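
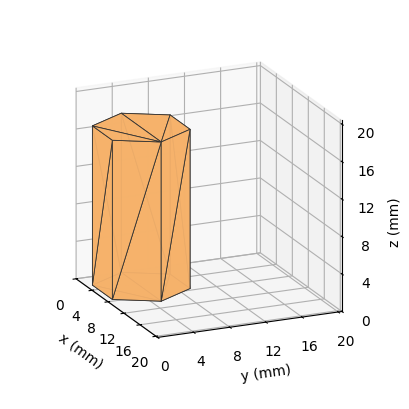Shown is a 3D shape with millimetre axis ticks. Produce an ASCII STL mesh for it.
Reading the render: the shape is a regular 6-sided prism (a cylinder approximated with 6 flat sides), circumscribed radius ≈ 5 mm, height ≈ 17 mm (dimensions read to the nearest mm from the axis ticks). For the STL, each face is triangulated and given an outward normal.

solid part
  facet normal 0.0000 0.0000 -1.0000
    outer loop
      vertex 2.5 9.3 0.0
      vertex 7.5 9.3 0.0
      vertex 10.0 5.0 0.0
    endloop
  endfacet
  facet normal 0.0000 0.0000 -1.0000
    outer loop
      vertex 0.0 5.0 0.0
      vertex 2.5 9.3 0.0
      vertex 10.0 5.0 0.0
    endloop
  endfacet
  facet normal 0.0000 0.0000 -1.0000
    outer loop
      vertex 2.5 0.7 0.0
      vertex 0.0 5.0 0.0
      vertex 10.0 5.0 0.0
    endloop
  endfacet
  facet normal 0.0000 0.0000 -1.0000
    outer loop
      vertex 7.5 0.7 0.0
      vertex 2.5 0.7 0.0
      vertex 10.0 5.0 0.0
    endloop
  endfacet
  facet normal 0.0000 0.0000 1.0000
    outer loop
      vertex 10.0 5.0 17.0
      vertex 7.5 9.3 17.0
      vertex 2.5 9.3 17.0
    endloop
  endfacet
  facet normal 0.0000 0.0000 1.0000
    outer loop
      vertex 10.0 5.0 17.0
      vertex 2.5 9.3 17.0
      vertex 0.0 5.0 17.0
    endloop
  endfacet
  facet normal 0.0000 0.0000 1.0000
    outer loop
      vertex 10.0 5.0 17.0
      vertex 0.0 5.0 17.0
      vertex 2.5 0.7 17.0
    endloop
  endfacet
  facet normal 0.0000 0.0000 1.0000
    outer loop
      vertex 10.0 5.0 17.0
      vertex 2.5 0.7 17.0
      vertex 7.5 0.7 17.0
    endloop
  endfacet
  facet normal 0.8645 0.5026 0.0000
    outer loop
      vertex 10.0 5.0 0.0
      vertex 7.5 9.3 0.0
      vertex 7.5 9.3 17.0
    endloop
  endfacet
  facet normal 0.8645 0.5026 0.0000
    outer loop
      vertex 10.0 5.0 0.0
      vertex 7.5 9.3 17.0
      vertex 10.0 5.0 17.0
    endloop
  endfacet
  facet normal 0.0000 1.0000 0.0000
    outer loop
      vertex 7.5 9.3 0.0
      vertex 2.5 9.3 0.0
      vertex 2.5 9.3 17.0
    endloop
  endfacet
  facet normal 0.0000 1.0000 0.0000
    outer loop
      vertex 7.5 9.3 0.0
      vertex 2.5 9.3 17.0
      vertex 7.5 9.3 17.0
    endloop
  endfacet
  facet normal -0.8645 0.5026 0.0000
    outer loop
      vertex 2.5 9.3 0.0
      vertex 0.0 5.0 0.0
      vertex 0.0 5.0 17.0
    endloop
  endfacet
  facet normal -0.8645 0.5026 0.0000
    outer loop
      vertex 2.5 9.3 0.0
      vertex 0.0 5.0 17.0
      vertex 2.5 9.3 17.0
    endloop
  endfacet
  facet normal -0.8645 -0.5026 0.0000
    outer loop
      vertex 0.0 5.0 0.0
      vertex 2.5 0.7 0.0
      vertex 2.5 0.7 17.0
    endloop
  endfacet
  facet normal -0.8645 -0.5026 0.0000
    outer loop
      vertex 0.0 5.0 0.0
      vertex 2.5 0.7 17.0
      vertex 0.0 5.0 17.0
    endloop
  endfacet
  facet normal 0.0000 -1.0000 0.0000
    outer loop
      vertex 2.5 0.7 0.0
      vertex 7.5 0.7 0.0
      vertex 7.5 0.7 17.0
    endloop
  endfacet
  facet normal 0.0000 -1.0000 0.0000
    outer loop
      vertex 2.5 0.7 0.0
      vertex 7.5 0.7 17.0
      vertex 2.5 0.7 17.0
    endloop
  endfacet
  facet normal 0.8645 -0.5026 0.0000
    outer loop
      vertex 7.5 0.7 0.0
      vertex 10.0 5.0 0.0
      vertex 10.0 5.0 17.0
    endloop
  endfacet
  facet normal 0.8645 -0.5026 0.0000
    outer loop
      vertex 7.5 0.7 0.0
      vertex 10.0 5.0 17.0
      vertex 7.5 0.7 17.0
    endloop
  endfacet
endsolid part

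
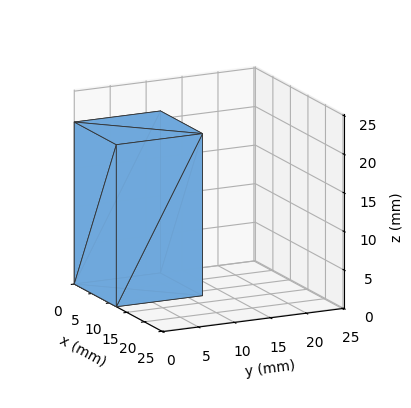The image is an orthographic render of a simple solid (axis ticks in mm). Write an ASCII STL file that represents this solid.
Reading the render: the shape is a rectangular box, roughly 12 × 12 mm footprint and 21 mm tall (dimensions read to the nearest mm from the axis ticks). For the STL, each face is triangulated and given an outward normal.

solid part
  facet normal 0.0000 0.0000 -1.0000
    outer loop
      vertex 12.000 12.000 0.000
      vertex 12.000 0.000 0.000
      vertex 0.000 0.000 0.000
    endloop
  endfacet
  facet normal 0.0000 0.0000 -1.0000
    outer loop
      vertex 0.000 12.000 0.000
      vertex 12.000 12.000 0.000
      vertex 0.000 0.000 0.000
    endloop
  endfacet
  facet normal 0.0000 0.0000 1.0000
    outer loop
      vertex 0.000 0.000 21.000
      vertex 12.000 0.000 21.000
      vertex 12.000 12.000 21.000
    endloop
  endfacet
  facet normal 0.0000 0.0000 1.0000
    outer loop
      vertex 0.000 0.000 21.000
      vertex 12.000 12.000 21.000
      vertex 0.000 12.000 21.000
    endloop
  endfacet
  facet normal 0.0000 -1.0000 0.0000
    outer loop
      vertex 0.000 0.000 0.000
      vertex 12.000 0.000 0.000
      vertex 12.000 0.000 21.000
    endloop
  endfacet
  facet normal 0.0000 -1.0000 0.0000
    outer loop
      vertex 0.000 0.000 0.000
      vertex 12.000 0.000 21.000
      vertex 0.000 0.000 21.000
    endloop
  endfacet
  facet normal 0.0000 1.0000 0.0000
    outer loop
      vertex 12.000 12.000 21.000
      vertex 12.000 12.000 0.000
      vertex 0.000 12.000 0.000
    endloop
  endfacet
  facet normal 0.0000 1.0000 0.0000
    outer loop
      vertex 0.000 12.000 21.000
      vertex 12.000 12.000 21.000
      vertex 0.000 12.000 0.000
    endloop
  endfacet
  facet normal -1.0000 0.0000 0.0000
    outer loop
      vertex 0.000 12.000 21.000
      vertex 0.000 12.000 0.000
      vertex 0.000 0.000 0.000
    endloop
  endfacet
  facet normal -1.0000 0.0000 0.0000
    outer loop
      vertex 0.000 0.000 21.000
      vertex 0.000 12.000 21.000
      vertex 0.000 0.000 0.000
    endloop
  endfacet
  facet normal 1.0000 0.0000 0.0000
    outer loop
      vertex 12.000 0.000 0.000
      vertex 12.000 12.000 0.000
      vertex 12.000 12.000 21.000
    endloop
  endfacet
  facet normal 1.0000 0.0000 0.0000
    outer loop
      vertex 12.000 0.000 0.000
      vertex 12.000 12.000 21.000
      vertex 12.000 0.000 21.000
    endloop
  endfacet
endsolid part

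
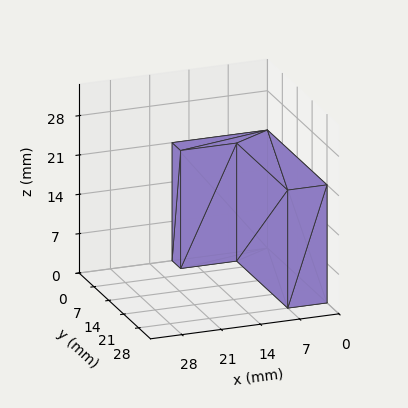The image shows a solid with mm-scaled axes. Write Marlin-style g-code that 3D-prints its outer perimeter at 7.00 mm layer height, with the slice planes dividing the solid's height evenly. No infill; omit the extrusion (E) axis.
Reading the render: the shape is an L-shaped prism: outer 17 × 28 mm, arm thicknesses ≈ 4 mm (horizontal) and 7 mm (vertical), extruded 21 mm in z (dimensions read to the nearest mm from the axis ticks). For the g-code, the solid's height is divided into equal slices at the stated Δz and each level perimeter traced with G1 moves after a G0 lift.

; perimeter-only toolpath
G21 ; units = mm
G90 ; absolute positioning
G28 ; home
; layer 1
G0 Z7.00
G0 X0.00 Y0.00
G1 X17.00 Y0.00
G1 X17.00 Y4.00
G1 X7.00 Y4.00
G1 X7.00 Y28.00
G1 X0.00 Y28.00
G1 X0.00 Y0.00
; layer 2
G0 Z14.00
G0 X0.00 Y0.00
G1 X17.00 Y0.00
G1 X17.00 Y4.00
G1 X7.00 Y4.00
G1 X7.00 Y28.00
G1 X0.00 Y28.00
G1 X0.00 Y0.00
; layer 3
G0 Z21.00
G0 X0.00 Y0.00
G1 X17.00 Y0.00
G1 X17.00 Y4.00
G1 X7.00 Y4.00
G1 X7.00 Y28.00
G1 X0.00 Y28.00
G1 X0.00 Y0.00
M2 ; end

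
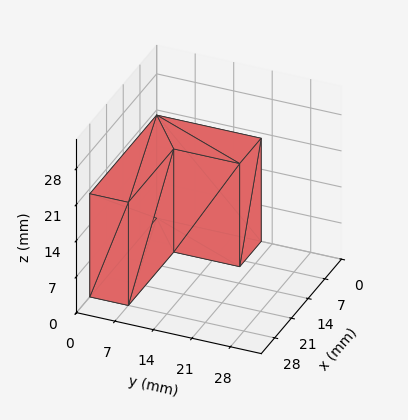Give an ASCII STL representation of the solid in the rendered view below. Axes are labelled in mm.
Reading the render: the shape is an L-shaped prism: outer 28 × 19 mm, arm thicknesses ≈ 7 mm (horizontal) and 9 mm (vertical), extruded 20 mm in z (dimensions read to the nearest mm from the axis ticks). For the STL, each face is triangulated and given an outward normal.

solid part
  facet normal 0.0000 0.0000 -1.0000
    outer loop
      vertex 28.000 7.000 0.000
      vertex 28.000 0.000 0.000
      vertex 0.000 0.000 0.000
    endloop
  endfacet
  facet normal 0.0000 0.0000 -1.0000
    outer loop
      vertex 9.000 7.000 0.000
      vertex 28.000 7.000 0.000
      vertex 0.000 0.000 0.000
    endloop
  endfacet
  facet normal 0.0000 0.0000 -1.0000
    outer loop
      vertex 9.000 19.000 0.000
      vertex 9.000 7.000 0.000
      vertex 0.000 0.000 0.000
    endloop
  endfacet
  facet normal 0.0000 0.0000 -1.0000
    outer loop
      vertex 0.000 19.000 0.000
      vertex 9.000 19.000 0.000
      vertex 0.000 0.000 0.000
    endloop
  endfacet
  facet normal 0.0000 0.0000 1.0000
    outer loop
      vertex 0.000 0.000 20.000
      vertex 28.000 0.000 20.000
      vertex 28.000 7.000 20.000
    endloop
  endfacet
  facet normal 0.0000 0.0000 1.0000
    outer loop
      vertex 0.000 0.000 20.000
      vertex 28.000 7.000 20.000
      vertex 9.000 7.000 20.000
    endloop
  endfacet
  facet normal 0.0000 0.0000 1.0000
    outer loop
      vertex 0.000 0.000 20.000
      vertex 9.000 7.000 20.000
      vertex 9.000 19.000 20.000
    endloop
  endfacet
  facet normal 0.0000 0.0000 1.0000
    outer loop
      vertex 0.000 0.000 20.000
      vertex 9.000 19.000 20.000
      vertex 0.000 19.000 20.000
    endloop
  endfacet
  facet normal 0.0000 -1.0000 0.0000
    outer loop
      vertex 0.000 0.000 0.000
      vertex 28.000 0.000 0.000
      vertex 28.000 0.000 20.000
    endloop
  endfacet
  facet normal 0.0000 -1.0000 0.0000
    outer loop
      vertex 0.000 0.000 0.000
      vertex 28.000 0.000 20.000
      vertex 0.000 0.000 20.000
    endloop
  endfacet
  facet normal 1.0000 0.0000 0.0000
    outer loop
      vertex 28.000 0.000 0.000
      vertex 28.000 7.000 0.000
      vertex 28.000 7.000 20.000
    endloop
  endfacet
  facet normal 1.0000 0.0000 0.0000
    outer loop
      vertex 28.000 0.000 0.000
      vertex 28.000 7.000 20.000
      vertex 28.000 0.000 20.000
    endloop
  endfacet
  facet normal 0.0000 1.0000 0.0000
    outer loop
      vertex 28.000 7.000 0.000
      vertex 9.000 7.000 0.000
      vertex 9.000 7.000 20.000
    endloop
  endfacet
  facet normal 0.0000 1.0000 0.0000
    outer loop
      vertex 28.000 7.000 0.000
      vertex 9.000 7.000 20.000
      vertex 28.000 7.000 20.000
    endloop
  endfacet
  facet normal 1.0000 0.0000 0.0000
    outer loop
      vertex 9.000 7.000 0.000
      vertex 9.000 19.000 0.000
      vertex 9.000 19.000 20.000
    endloop
  endfacet
  facet normal 1.0000 0.0000 0.0000
    outer loop
      vertex 9.000 7.000 0.000
      vertex 9.000 19.000 20.000
      vertex 9.000 7.000 20.000
    endloop
  endfacet
  facet normal 0.0000 1.0000 0.0000
    outer loop
      vertex 9.000 19.000 0.000
      vertex 0.000 19.000 0.000
      vertex 0.000 19.000 20.000
    endloop
  endfacet
  facet normal 0.0000 1.0000 0.0000
    outer loop
      vertex 9.000 19.000 0.000
      vertex 0.000 19.000 20.000
      vertex 9.000 19.000 20.000
    endloop
  endfacet
  facet normal -1.0000 0.0000 0.0000
    outer loop
      vertex 0.000 19.000 0.000
      vertex 0.000 0.000 0.000
      vertex 0.000 0.000 20.000
    endloop
  endfacet
  facet normal -1.0000 0.0000 0.0000
    outer loop
      vertex 0.000 19.000 0.000
      vertex 0.000 0.000 20.000
      vertex 0.000 19.000 20.000
    endloop
  endfacet
endsolid part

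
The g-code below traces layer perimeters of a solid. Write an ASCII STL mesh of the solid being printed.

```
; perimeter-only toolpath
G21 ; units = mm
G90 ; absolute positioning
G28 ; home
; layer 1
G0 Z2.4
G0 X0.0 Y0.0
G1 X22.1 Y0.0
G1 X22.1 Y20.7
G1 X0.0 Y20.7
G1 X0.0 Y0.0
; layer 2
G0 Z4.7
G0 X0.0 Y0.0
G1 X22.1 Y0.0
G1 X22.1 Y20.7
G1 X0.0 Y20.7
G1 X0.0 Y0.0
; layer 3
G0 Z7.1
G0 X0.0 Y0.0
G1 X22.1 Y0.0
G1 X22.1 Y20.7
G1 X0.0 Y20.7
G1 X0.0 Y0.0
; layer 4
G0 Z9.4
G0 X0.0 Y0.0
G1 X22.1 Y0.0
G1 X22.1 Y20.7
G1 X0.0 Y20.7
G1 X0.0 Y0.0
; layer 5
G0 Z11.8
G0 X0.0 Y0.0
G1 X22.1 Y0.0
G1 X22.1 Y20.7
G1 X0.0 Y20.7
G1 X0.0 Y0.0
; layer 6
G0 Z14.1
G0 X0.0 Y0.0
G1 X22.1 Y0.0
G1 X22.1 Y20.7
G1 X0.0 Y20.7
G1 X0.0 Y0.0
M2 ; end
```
solid part
  facet normal 0.0000 0.0000 -1.0000
    outer loop
      vertex 22.1 20.7 0.0
      vertex 22.1 0.0 0.0
      vertex 0.0 0.0 0.0
    endloop
  endfacet
  facet normal 0.0000 0.0000 -1.0000
    outer loop
      vertex 0.0 20.7 0.0
      vertex 22.1 20.7 0.0
      vertex 0.0 0.0 0.0
    endloop
  endfacet
  facet normal 0.0000 0.0000 1.0000
    outer loop
      vertex 0.0 0.0 14.1
      vertex 22.1 0.0 14.1
      vertex 22.1 20.7 14.1
    endloop
  endfacet
  facet normal 0.0000 0.0000 1.0000
    outer loop
      vertex 0.0 0.0 14.1
      vertex 22.1 20.7 14.1
      vertex 0.0 20.7 14.1
    endloop
  endfacet
  facet normal 0.0000 -1.0000 0.0000
    outer loop
      vertex 0.0 0.0 0.0
      vertex 22.1 0.0 0.0
      vertex 22.1 0.0 14.1
    endloop
  endfacet
  facet normal 0.0000 -1.0000 0.0000
    outer loop
      vertex 0.0 0.0 0.0
      vertex 22.1 0.0 14.1
      vertex 0.0 0.0 14.1
    endloop
  endfacet
  facet normal 0.0000 1.0000 0.0000
    outer loop
      vertex 22.1 20.7 14.1
      vertex 22.1 20.7 0.0
      vertex 0.0 20.7 0.0
    endloop
  endfacet
  facet normal 0.0000 1.0000 0.0000
    outer loop
      vertex 0.0 20.7 14.1
      vertex 22.1 20.7 14.1
      vertex 0.0 20.7 0.0
    endloop
  endfacet
  facet normal -1.0000 0.0000 0.0000
    outer loop
      vertex 0.0 20.7 14.1
      vertex 0.0 20.7 0.0
      vertex 0.0 0.0 0.0
    endloop
  endfacet
  facet normal -1.0000 0.0000 0.0000
    outer loop
      vertex 0.0 0.0 14.1
      vertex 0.0 20.7 14.1
      vertex 0.0 0.0 0.0
    endloop
  endfacet
  facet normal 1.0000 0.0000 0.0000
    outer loop
      vertex 22.1 0.0 0.0
      vertex 22.1 20.7 0.0
      vertex 22.1 20.7 14.1
    endloop
  endfacet
  facet normal 1.0000 0.0000 0.0000
    outer loop
      vertex 22.1 0.0 0.0
      vertex 22.1 20.7 14.1
      vertex 22.1 0.0 14.1
    endloop
  endfacet
endsolid part

The G0 Z moves step by Δz≈2.4 mm. Every layer's G1 loop is the same polygon, so the solid is a straight extrusion of it from z=0 to z≈14.1. Closing with flat bottom and top caps and triangulating gives 12 facets — a rectangular box, roughly 22.1 × 20.7 mm footprint and 14.1 mm tall.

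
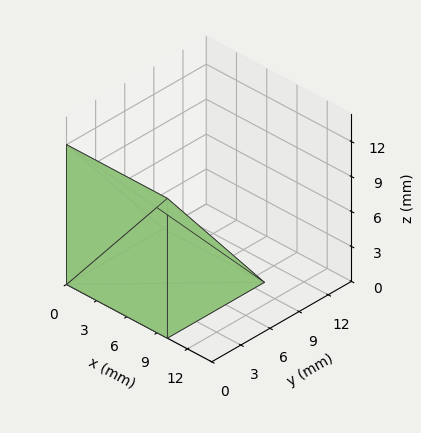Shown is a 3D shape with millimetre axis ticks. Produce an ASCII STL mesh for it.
Reading the render: the shape is a wedge (ramp): 10 × 10 mm base, rising to 12 mm along the y=0 edge and sloping linearly to z=0 at y=10 (dimensions read to the nearest mm from the axis ticks). For the STL, each face is triangulated and given an outward normal.

solid part
  facet normal 0.0000 0.0000 -1.0000
    outer loop
      vertex 10.00 10.00 0.00
      vertex 10.00 0.00 0.00
      vertex 0.00 0.00 0.00
    endloop
  endfacet
  facet normal 0.0000 0.0000 -1.0000
    outer loop
      vertex 0.00 10.00 0.00
      vertex 10.00 10.00 0.00
      vertex 0.00 0.00 0.00
    endloop
  endfacet
  facet normal 0.0000 -1.0000 0.0000
    outer loop
      vertex 0.00 0.00 0.00
      vertex 10.00 0.00 0.00
      vertex 10.00 0.00 12.00
    endloop
  endfacet
  facet normal 0.0000 -1.0000 0.0000
    outer loop
      vertex 0.00 0.00 0.00
      vertex 10.00 0.00 12.00
      vertex 0.00 0.00 12.00
    endloop
  endfacet
  facet normal 0.0000 0.7682 0.6402
    outer loop
      vertex 0.00 0.00 12.00
      vertex 10.00 0.00 12.00
      vertex 10.00 10.00 0.00
    endloop
  endfacet
  facet normal 0.0000 0.7682 0.6402
    outer loop
      vertex 0.00 0.00 12.00
      vertex 10.00 10.00 0.00
      vertex 0.00 10.00 0.00
    endloop
  endfacet
  facet normal -1.0000 0.0000 0.0000
    outer loop
      vertex 0.00 0.00 12.00
      vertex 0.00 10.00 0.00
      vertex 0.00 0.00 0.00
    endloop
  endfacet
  facet normal 1.0000 0.0000 0.0000
    outer loop
      vertex 10.00 0.00 0.00
      vertex 10.00 10.00 0.00
      vertex 10.00 0.00 12.00
    endloop
  endfacet
endsolid part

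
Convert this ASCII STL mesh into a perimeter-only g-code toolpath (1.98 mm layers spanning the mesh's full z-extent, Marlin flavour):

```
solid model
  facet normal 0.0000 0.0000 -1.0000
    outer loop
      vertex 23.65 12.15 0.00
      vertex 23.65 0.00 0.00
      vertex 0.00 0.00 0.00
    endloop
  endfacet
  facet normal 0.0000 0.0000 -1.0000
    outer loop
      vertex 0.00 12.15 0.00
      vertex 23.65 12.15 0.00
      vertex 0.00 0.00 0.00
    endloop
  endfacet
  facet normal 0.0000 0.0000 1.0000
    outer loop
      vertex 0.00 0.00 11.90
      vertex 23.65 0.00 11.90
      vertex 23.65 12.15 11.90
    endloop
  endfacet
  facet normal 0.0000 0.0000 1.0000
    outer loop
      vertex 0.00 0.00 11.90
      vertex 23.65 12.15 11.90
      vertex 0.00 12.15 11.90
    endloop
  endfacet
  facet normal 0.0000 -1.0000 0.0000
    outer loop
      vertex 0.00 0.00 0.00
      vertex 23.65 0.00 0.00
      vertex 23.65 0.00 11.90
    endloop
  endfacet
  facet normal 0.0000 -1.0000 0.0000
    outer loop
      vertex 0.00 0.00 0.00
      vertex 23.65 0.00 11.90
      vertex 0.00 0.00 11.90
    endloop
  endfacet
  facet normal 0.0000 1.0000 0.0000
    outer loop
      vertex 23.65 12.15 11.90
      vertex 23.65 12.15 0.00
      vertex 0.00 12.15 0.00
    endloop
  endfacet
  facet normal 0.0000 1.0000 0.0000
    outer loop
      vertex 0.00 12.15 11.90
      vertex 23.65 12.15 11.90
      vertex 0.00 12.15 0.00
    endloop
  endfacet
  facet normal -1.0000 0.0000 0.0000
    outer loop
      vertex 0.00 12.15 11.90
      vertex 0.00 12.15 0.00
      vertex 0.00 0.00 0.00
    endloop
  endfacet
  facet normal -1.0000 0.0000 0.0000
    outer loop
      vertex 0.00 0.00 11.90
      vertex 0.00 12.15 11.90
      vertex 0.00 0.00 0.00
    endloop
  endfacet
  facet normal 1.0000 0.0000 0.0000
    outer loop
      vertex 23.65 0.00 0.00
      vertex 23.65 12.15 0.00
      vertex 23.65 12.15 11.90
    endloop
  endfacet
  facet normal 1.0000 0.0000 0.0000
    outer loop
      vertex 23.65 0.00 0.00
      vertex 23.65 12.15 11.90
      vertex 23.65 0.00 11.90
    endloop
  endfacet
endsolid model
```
; perimeter-only toolpath
G21 ; units = mm
G90 ; absolute positioning
G28 ; home
; layer 1
G0 Z1.98
G0 X0.00 Y0.00
G1 X23.65 Y0.00
G1 X23.65 Y12.15
G1 X0.00 Y12.15
G1 X0.00 Y0.00
; layer 2
G0 Z3.97
G0 X0.00 Y0.00
G1 X23.65 Y0.00
G1 X23.65 Y12.15
G1 X0.00 Y12.15
G1 X0.00 Y0.00
; layer 3
G0 Z5.95
G0 X0.00 Y0.00
G1 X23.65 Y0.00
G1 X23.65 Y12.15
G1 X0.00 Y12.15
G1 X0.00 Y0.00
; layer 4
G0 Z7.93
G0 X0.00 Y0.00
G1 X23.65 Y0.00
G1 X23.65 Y12.15
G1 X0.00 Y12.15
G1 X0.00 Y0.00
; layer 5
G0 Z9.92
G0 X0.00 Y0.00
G1 X23.65 Y0.00
G1 X23.65 Y12.15
G1 X0.00 Y12.15
G1 X0.00 Y0.00
; layer 6
G0 Z11.90
G0 X0.00 Y0.00
G1 X23.65 Y0.00
G1 X23.65 Y12.15
G1 X0.00 Y12.15
G1 X0.00 Y0.00
M2 ; end

The solid is a rectangular box, roughly 23.6 × 12.2 mm footprint and 11.9 mm tall. Slicing at Δz = 1.98 mm — 6 equal slices spanning the solid's height, so layer i sits at z = i·h/6 — gives 6 non-empty perimeters. Each is a 4-segment closed polygon; G0 lifts to the layer z and rapids to the start vertex, then G1 traces the edges.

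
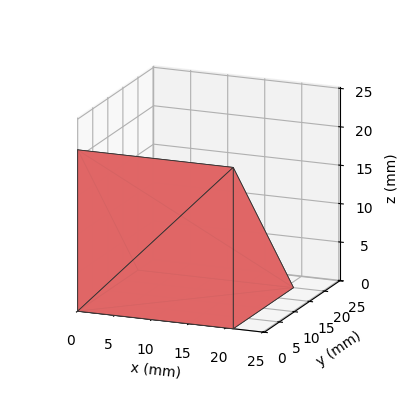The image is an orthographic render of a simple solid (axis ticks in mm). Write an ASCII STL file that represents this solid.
Reading the render: the shape is a wedge (ramp): 21 × 20 mm base, rising to 21 mm along the y=0 edge and sloping linearly to z=0 at y=20 (dimensions read to the nearest mm from the axis ticks). For the STL, each face is triangulated and given an outward normal.

solid part
  facet normal 0.0000 0.0000 -1.0000
    outer loop
      vertex 21.00 20.00 0.00
      vertex 21.00 0.00 0.00
      vertex 0.00 0.00 0.00
    endloop
  endfacet
  facet normal 0.0000 0.0000 -1.0000
    outer loop
      vertex 0.00 20.00 0.00
      vertex 21.00 20.00 0.00
      vertex 0.00 0.00 0.00
    endloop
  endfacet
  facet normal 0.0000 -1.0000 0.0000
    outer loop
      vertex 0.00 0.00 0.00
      vertex 21.00 0.00 0.00
      vertex 21.00 0.00 21.00
    endloop
  endfacet
  facet normal 0.0000 -1.0000 0.0000
    outer loop
      vertex 0.00 0.00 0.00
      vertex 21.00 0.00 21.00
      vertex 0.00 0.00 21.00
    endloop
  endfacet
  facet normal 0.0000 0.7241 0.6897
    outer loop
      vertex 0.00 0.00 21.00
      vertex 21.00 0.00 21.00
      vertex 21.00 20.00 0.00
    endloop
  endfacet
  facet normal 0.0000 0.7241 0.6897
    outer loop
      vertex 0.00 0.00 21.00
      vertex 21.00 20.00 0.00
      vertex 0.00 20.00 0.00
    endloop
  endfacet
  facet normal -1.0000 0.0000 0.0000
    outer loop
      vertex 0.00 0.00 21.00
      vertex 0.00 20.00 0.00
      vertex 0.00 0.00 0.00
    endloop
  endfacet
  facet normal 1.0000 0.0000 0.0000
    outer loop
      vertex 21.00 0.00 0.00
      vertex 21.00 20.00 0.00
      vertex 21.00 0.00 21.00
    endloop
  endfacet
endsolid part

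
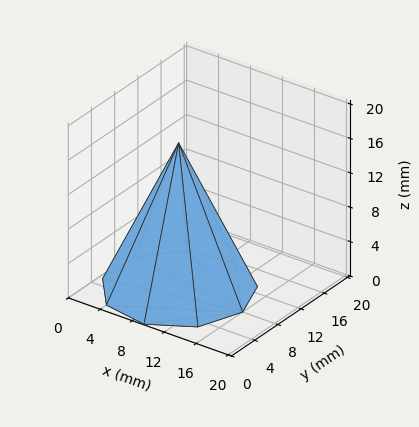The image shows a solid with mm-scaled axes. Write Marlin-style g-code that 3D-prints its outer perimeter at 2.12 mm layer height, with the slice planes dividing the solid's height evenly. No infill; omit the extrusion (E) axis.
Reading the render: the shape is a regular 9-sided pyramid, base circumscribed radius ≈ 8 mm, apex at z ≈ 17 mm (dimensions read to the nearest mm from the axis ticks). For the g-code, the solid's height is divided into equal slices at the stated Δz and each level perimeter traced with G1 moves after a G0 lift.

; perimeter-only toolpath
G21 ; units = mm
G90 ; absolute positioning
G28 ; home
; layer 1
G0 Z2.12
G0 X15.00 Y8.00
G1 X13.36 Y12.50
G1 X9.22 Y14.90
G1 X4.50 Y14.06
G1 X1.42 Y10.40
G1 X1.42 Y5.60
G1 X4.50 Y1.94
G1 X9.22 Y1.10
G1 X13.36 Y3.50
G1 X15.00 Y8.00
; layer 2
G0 Z4.25
G0 X14.00 Y8.00
G1 X12.60 Y11.86
G1 X9.04 Y13.91
G1 X5.00 Y13.20
G1 X2.36 Y10.05
G1 X2.36 Y5.95
G1 X5.00 Y2.80
G1 X9.04 Y2.09
G1 X12.60 Y4.14
G1 X14.00 Y8.00
; layer 3
G0 Z6.38
G0 X13.00 Y8.00
G1 X11.83 Y11.21
G1 X8.87 Y12.93
G1 X5.50 Y12.33
G1 X3.30 Y9.71
G1 X3.30 Y6.29
G1 X5.50 Y3.67
G1 X8.87 Y3.08
G1 X11.83 Y4.79
G1 X13.00 Y8.00
; layer 4
G0 Z8.50
G0 X12.00 Y8.00
G1 X11.07 Y10.57
G1 X8.70 Y11.94
G1 X6.00 Y11.46
G1 X4.24 Y9.37
G1 X4.24 Y6.63
G1 X6.00 Y4.54
G1 X8.70 Y4.06
G1 X11.07 Y5.43
G1 X12.00 Y8.00
; layer 5
G0 Z10.62
G0 X11.00 Y8.00
G1 X10.30 Y9.93
G1 X8.52 Y10.96
G1 X6.50 Y10.60
G1 X5.18 Y9.03
G1 X5.18 Y6.97
G1 X6.50 Y5.40
G1 X8.52 Y5.04
G1 X10.30 Y6.07
G1 X11.00 Y8.00
; layer 6
G0 Z12.75
G0 X10.00 Y8.00
G1 X9.53 Y9.29
G1 X8.35 Y9.97
G1 X7.00 Y9.73
G1 X6.12 Y8.69
G1 X6.12 Y7.31
G1 X7.00 Y6.27
G1 X8.35 Y6.03
G1 X9.53 Y6.71
G1 X10.00 Y8.00
; layer 7
G0 Z14.88
G0 X9.00 Y8.00
G1 X8.77 Y8.64
G1 X8.17 Y8.98
G1 X7.50 Y8.87
G1 X7.06 Y8.34
G1 X7.06 Y7.66
G1 X7.50 Y7.13
G1 X8.17 Y7.01
G1 X8.77 Y7.36
G1 X9.00 Y8.00
M2 ; end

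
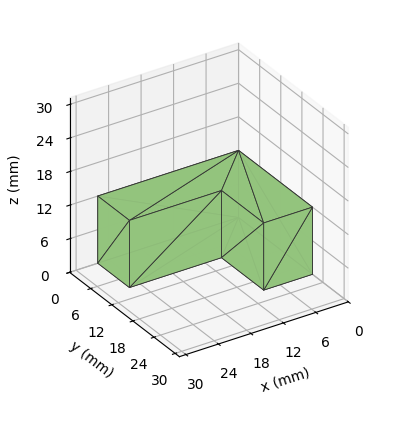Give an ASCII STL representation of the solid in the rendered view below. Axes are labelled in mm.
Reading the render: the shape is an L-shaped prism: outer 26 × 21 mm, arm thicknesses ≈ 9 mm (horizontal) and 9 mm (vertical), extruded 12 mm in z (dimensions read to the nearest mm from the axis ticks). For the STL, each face is triangulated and given an outward normal.

solid part
  facet normal 0.0000 0.0000 -1.0000
    outer loop
      vertex 26.0 9.0 0.0
      vertex 26.0 0.0 0.0
      vertex 0.0 0.0 0.0
    endloop
  endfacet
  facet normal 0.0000 0.0000 -1.0000
    outer loop
      vertex 9.0 9.0 0.0
      vertex 26.0 9.0 0.0
      vertex 0.0 0.0 0.0
    endloop
  endfacet
  facet normal 0.0000 0.0000 -1.0000
    outer loop
      vertex 9.0 21.0 0.0
      vertex 9.0 9.0 0.0
      vertex 0.0 0.0 0.0
    endloop
  endfacet
  facet normal 0.0000 0.0000 -1.0000
    outer loop
      vertex 0.0 21.0 0.0
      vertex 9.0 21.0 0.0
      vertex 0.0 0.0 0.0
    endloop
  endfacet
  facet normal 0.0000 0.0000 1.0000
    outer loop
      vertex 0.0 0.0 12.0
      vertex 26.0 0.0 12.0
      vertex 26.0 9.0 12.0
    endloop
  endfacet
  facet normal 0.0000 0.0000 1.0000
    outer loop
      vertex 0.0 0.0 12.0
      vertex 26.0 9.0 12.0
      vertex 9.0 9.0 12.0
    endloop
  endfacet
  facet normal 0.0000 0.0000 1.0000
    outer loop
      vertex 0.0 0.0 12.0
      vertex 9.0 9.0 12.0
      vertex 9.0 21.0 12.0
    endloop
  endfacet
  facet normal 0.0000 0.0000 1.0000
    outer loop
      vertex 0.0 0.0 12.0
      vertex 9.0 21.0 12.0
      vertex 0.0 21.0 12.0
    endloop
  endfacet
  facet normal 0.0000 -1.0000 0.0000
    outer loop
      vertex 0.0 0.0 0.0
      vertex 26.0 0.0 0.0
      vertex 26.0 0.0 12.0
    endloop
  endfacet
  facet normal 0.0000 -1.0000 0.0000
    outer loop
      vertex 0.0 0.0 0.0
      vertex 26.0 0.0 12.0
      vertex 0.0 0.0 12.0
    endloop
  endfacet
  facet normal 1.0000 0.0000 0.0000
    outer loop
      vertex 26.0 0.0 0.0
      vertex 26.0 9.0 0.0
      vertex 26.0 9.0 12.0
    endloop
  endfacet
  facet normal 1.0000 0.0000 0.0000
    outer loop
      vertex 26.0 0.0 0.0
      vertex 26.0 9.0 12.0
      vertex 26.0 0.0 12.0
    endloop
  endfacet
  facet normal 0.0000 1.0000 0.0000
    outer loop
      vertex 26.0 9.0 0.0
      vertex 9.0 9.0 0.0
      vertex 9.0 9.0 12.0
    endloop
  endfacet
  facet normal 0.0000 1.0000 0.0000
    outer loop
      vertex 26.0 9.0 0.0
      vertex 9.0 9.0 12.0
      vertex 26.0 9.0 12.0
    endloop
  endfacet
  facet normal 1.0000 0.0000 0.0000
    outer loop
      vertex 9.0 9.0 0.0
      vertex 9.0 21.0 0.0
      vertex 9.0 21.0 12.0
    endloop
  endfacet
  facet normal 1.0000 0.0000 0.0000
    outer loop
      vertex 9.0 9.0 0.0
      vertex 9.0 21.0 12.0
      vertex 9.0 9.0 12.0
    endloop
  endfacet
  facet normal 0.0000 1.0000 0.0000
    outer loop
      vertex 9.0 21.0 0.0
      vertex 0.0 21.0 0.0
      vertex 0.0 21.0 12.0
    endloop
  endfacet
  facet normal 0.0000 1.0000 0.0000
    outer loop
      vertex 9.0 21.0 0.0
      vertex 0.0 21.0 12.0
      vertex 9.0 21.0 12.0
    endloop
  endfacet
  facet normal -1.0000 0.0000 0.0000
    outer loop
      vertex 0.0 21.0 0.0
      vertex 0.0 0.0 0.0
      vertex 0.0 0.0 12.0
    endloop
  endfacet
  facet normal -1.0000 0.0000 0.0000
    outer loop
      vertex 0.0 21.0 0.0
      vertex 0.0 0.0 12.0
      vertex 0.0 21.0 12.0
    endloop
  endfacet
endsolid part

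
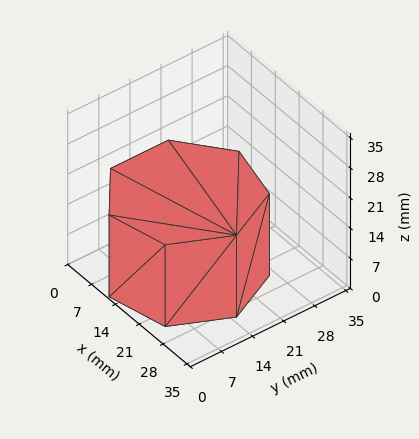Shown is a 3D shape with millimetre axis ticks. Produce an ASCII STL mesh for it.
Reading the render: the shape is a regular 7-sided prism (a cylinder approximated with 7 flat sides), circumscribed radius ≈ 15 mm, height ≈ 19 mm (dimensions read to the nearest mm from the axis ticks). For the STL, each face is triangulated and given an outward normal.

solid part
  facet normal 0.0000 0.0000 -1.0000
    outer loop
      vertex 11.66 29.62 0.00
      vertex 24.35 26.73 0.00
      vertex 30.00 15.00 0.00
    endloop
  endfacet
  facet normal 0.0000 0.0000 -1.0000
    outer loop
      vertex 1.49 21.51 0.00
      vertex 11.66 29.62 0.00
      vertex 30.00 15.00 0.00
    endloop
  endfacet
  facet normal 0.0000 0.0000 -1.0000
    outer loop
      vertex 1.49 8.49 0.00
      vertex 1.49 21.51 0.00
      vertex 30.00 15.00 0.00
    endloop
  endfacet
  facet normal 0.0000 0.0000 -1.0000
    outer loop
      vertex 11.66 0.38 0.00
      vertex 1.49 8.49 0.00
      vertex 30.00 15.00 0.00
    endloop
  endfacet
  facet normal 0.0000 0.0000 -1.0000
    outer loop
      vertex 24.35 3.27 0.00
      vertex 11.66 0.38 0.00
      vertex 30.00 15.00 0.00
    endloop
  endfacet
  facet normal 0.0000 0.0000 1.0000
    outer loop
      vertex 30.00 15.00 19.00
      vertex 24.35 26.73 19.00
      vertex 11.66 29.62 19.00
    endloop
  endfacet
  facet normal 0.0000 0.0000 1.0000
    outer loop
      vertex 30.00 15.00 19.00
      vertex 11.66 29.62 19.00
      vertex 1.49 21.51 19.00
    endloop
  endfacet
  facet normal 0.0000 0.0000 1.0000
    outer loop
      vertex 30.00 15.00 19.00
      vertex 1.49 21.51 19.00
      vertex 1.49 8.49 19.00
    endloop
  endfacet
  facet normal 0.0000 0.0000 1.0000
    outer loop
      vertex 30.00 15.00 19.00
      vertex 1.49 8.49 19.00
      vertex 11.66 0.38 19.00
    endloop
  endfacet
  facet normal 0.0000 0.0000 1.0000
    outer loop
      vertex 30.00 15.00 19.00
      vertex 11.66 0.38 19.00
      vertex 24.35 3.27 19.00
    endloop
  endfacet
  facet normal 0.9009 0.4340 0.0000
    outer loop
      vertex 30.00 15.00 0.00
      vertex 24.35 26.73 0.00
      vertex 24.35 26.73 19.00
    endloop
  endfacet
  facet normal 0.9009 0.4340 0.0000
    outer loop
      vertex 30.00 15.00 0.00
      vertex 24.35 26.73 19.00
      vertex 30.00 15.00 19.00
    endloop
  endfacet
  facet normal 0.2221 0.9750 0.0000
    outer loop
      vertex 24.35 26.73 0.00
      vertex 11.66 29.62 0.00
      vertex 11.66 29.62 19.00
    endloop
  endfacet
  facet normal 0.2221 0.9750 0.0000
    outer loop
      vertex 24.35 26.73 0.00
      vertex 11.66 29.62 19.00
      vertex 24.35 26.73 19.00
    endloop
  endfacet
  facet normal -0.6235 0.7818 0.0000
    outer loop
      vertex 11.66 29.62 0.00
      vertex 1.49 21.51 0.00
      vertex 1.49 21.51 19.00
    endloop
  endfacet
  facet normal -0.6235 0.7818 0.0000
    outer loop
      vertex 11.66 29.62 0.00
      vertex 1.49 21.51 19.00
      vertex 11.66 29.62 19.00
    endloop
  endfacet
  facet normal -1.0000 0.0000 0.0000
    outer loop
      vertex 1.49 21.51 0.00
      vertex 1.49 8.49 0.00
      vertex 1.49 8.49 19.00
    endloop
  endfacet
  facet normal -1.0000 0.0000 0.0000
    outer loop
      vertex 1.49 21.51 0.00
      vertex 1.49 8.49 19.00
      vertex 1.49 21.51 19.00
    endloop
  endfacet
  facet normal -0.6235 -0.7818 0.0000
    outer loop
      vertex 1.49 8.49 0.00
      vertex 11.66 0.38 0.00
      vertex 11.66 0.38 19.00
    endloop
  endfacet
  facet normal -0.6235 -0.7818 0.0000
    outer loop
      vertex 1.49 8.49 0.00
      vertex 11.66 0.38 19.00
      vertex 1.49 8.49 19.00
    endloop
  endfacet
  facet normal 0.2221 -0.9750 0.0000
    outer loop
      vertex 11.66 0.38 0.00
      vertex 24.35 3.27 0.00
      vertex 24.35 3.27 19.00
    endloop
  endfacet
  facet normal 0.2221 -0.9750 0.0000
    outer loop
      vertex 11.66 0.38 0.00
      vertex 24.35 3.27 19.00
      vertex 11.66 0.38 19.00
    endloop
  endfacet
  facet normal 0.9009 -0.4340 0.0000
    outer loop
      vertex 24.35 3.27 0.00
      vertex 30.00 15.00 0.00
      vertex 30.00 15.00 19.00
    endloop
  endfacet
  facet normal 0.9009 -0.4340 0.0000
    outer loop
      vertex 24.35 3.27 0.00
      vertex 30.00 15.00 19.00
      vertex 24.35 3.27 19.00
    endloop
  endfacet
endsolid part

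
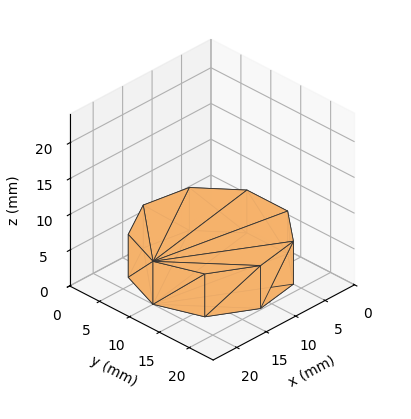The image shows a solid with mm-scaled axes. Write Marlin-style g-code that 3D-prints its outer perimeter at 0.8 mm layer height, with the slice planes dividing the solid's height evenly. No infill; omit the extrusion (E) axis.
Reading the render: the shape is a regular 9-sided prism (a cylinder approximated with 9 flat sides), circumscribed radius ≈ 10 mm, height ≈ 6 mm (dimensions read to the nearest mm from the axis ticks). For the g-code, the solid's height is divided into equal slices at the stated Δz and each level perimeter traced with G1 moves after a G0 lift.

; perimeter-only toolpath
G21 ; units = mm
G90 ; absolute positioning
G28 ; home
; layer 1
G0 Z0.8
G0 X20.0 Y10.0
G1 X17.7 Y16.4
G1 X11.7 Y19.8
G1 X5.0 Y18.7
G1 X0.6 Y13.4
G1 X0.6 Y6.6
G1 X5.0 Y1.3
G1 X11.7 Y0.2
G1 X17.7 Y3.6
G1 X20.0 Y10.0
; layer 2
G0 Z1.5
G0 X20.0 Y10.0
G1 X17.7 Y16.4
G1 X11.7 Y19.8
G1 X5.0 Y18.7
G1 X0.6 Y13.4
G1 X0.6 Y6.6
G1 X5.0 Y1.3
G1 X11.7 Y0.2
G1 X17.7 Y3.6
G1 X20.0 Y10.0
; layer 3
G0 Z2.2
G0 X20.0 Y10.0
G1 X17.7 Y16.4
G1 X11.7 Y19.8
G1 X5.0 Y18.7
G1 X0.6 Y13.4
G1 X0.6 Y6.6
G1 X5.0 Y1.3
G1 X11.7 Y0.2
G1 X17.7 Y3.6
G1 X20.0 Y10.0
; layer 4
G0 Z3.0
G0 X20.0 Y10.0
G1 X17.7 Y16.4
G1 X11.7 Y19.8
G1 X5.0 Y18.7
G1 X0.6 Y13.4
G1 X0.6 Y6.6
G1 X5.0 Y1.3
G1 X11.7 Y0.2
G1 X17.7 Y3.6
G1 X20.0 Y10.0
; layer 5
G0 Z3.8
G0 X20.0 Y10.0
G1 X17.7 Y16.4
G1 X11.7 Y19.8
G1 X5.0 Y18.7
G1 X0.6 Y13.4
G1 X0.6 Y6.6
G1 X5.0 Y1.3
G1 X11.7 Y0.2
G1 X17.7 Y3.6
G1 X20.0 Y10.0
; layer 6
G0 Z4.5
G0 X20.0 Y10.0
G1 X17.7 Y16.4
G1 X11.7 Y19.8
G1 X5.0 Y18.7
G1 X0.6 Y13.4
G1 X0.6 Y6.6
G1 X5.0 Y1.3
G1 X11.7 Y0.2
G1 X17.7 Y3.6
G1 X20.0 Y10.0
; layer 7
G0 Z5.2
G0 X20.0 Y10.0
G1 X17.7 Y16.4
G1 X11.7 Y19.8
G1 X5.0 Y18.7
G1 X0.6 Y13.4
G1 X0.6 Y6.6
G1 X5.0 Y1.3
G1 X11.7 Y0.2
G1 X17.7 Y3.6
G1 X20.0 Y10.0
; layer 8
G0 Z6.0
G0 X20.0 Y10.0
G1 X17.7 Y16.4
G1 X11.7 Y19.8
G1 X5.0 Y18.7
G1 X0.6 Y13.4
G1 X0.6 Y6.6
G1 X5.0 Y1.3
G1 X11.7 Y0.2
G1 X17.7 Y3.6
G1 X20.0 Y10.0
M2 ; end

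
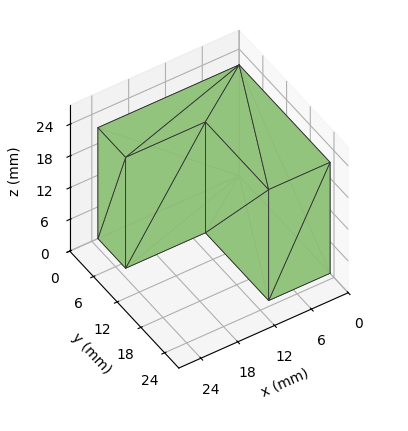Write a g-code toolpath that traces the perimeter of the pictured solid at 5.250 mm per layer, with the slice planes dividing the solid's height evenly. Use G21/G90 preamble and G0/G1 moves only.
Reading the render: the shape is an L-shaped prism: outer 23 × 23 mm, arm thicknesses ≈ 7 mm (horizontal) and 10 mm (vertical), extruded 21 mm in z (dimensions read to the nearest mm from the axis ticks). For the g-code, the solid's height is divided into equal slices at the stated Δz and each level perimeter traced with G1 moves after a G0 lift.

; perimeter-only toolpath
G21 ; units = mm
G90 ; absolute positioning
G28 ; home
; layer 1
G0 Z5.250
G0 X0.000 Y0.000
G1 X23.000 Y0.000
G1 X23.000 Y7.000
G1 X10.000 Y7.000
G1 X10.000 Y23.000
G1 X0.000 Y23.000
G1 X0.000 Y0.000
; layer 2
G0 Z10.500
G0 X0.000 Y0.000
G1 X23.000 Y0.000
G1 X23.000 Y7.000
G1 X10.000 Y7.000
G1 X10.000 Y23.000
G1 X0.000 Y23.000
G1 X0.000 Y0.000
; layer 3
G0 Z15.750
G0 X0.000 Y0.000
G1 X23.000 Y0.000
G1 X23.000 Y7.000
G1 X10.000 Y7.000
G1 X10.000 Y23.000
G1 X0.000 Y23.000
G1 X0.000 Y0.000
; layer 4
G0 Z21.000
G0 X0.000 Y0.000
G1 X23.000 Y0.000
G1 X23.000 Y7.000
G1 X10.000 Y7.000
G1 X10.000 Y23.000
G1 X0.000 Y23.000
G1 X0.000 Y0.000
M2 ; end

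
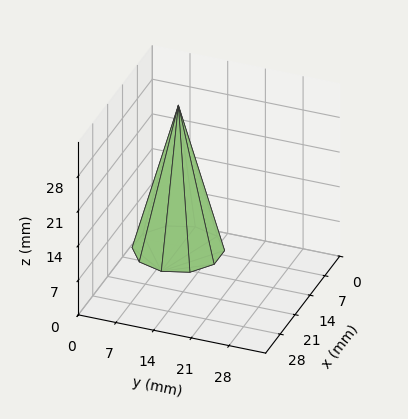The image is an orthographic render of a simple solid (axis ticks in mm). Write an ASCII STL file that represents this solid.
Reading the render: the shape is a regular 10-sided pyramid, base circumscribed radius ≈ 8 mm, apex at z ≈ 29 mm (dimensions read to the nearest mm from the axis ticks). For the STL, each face is triangulated and given an outward normal.

solid part
  facet normal 0.0000 0.0000 -1.0000
    outer loop
      vertex 10.47 15.61 0.00
      vertex 14.47 12.70 0.00
      vertex 16.00 8.00 0.00
    endloop
  endfacet
  facet normal 0.0000 0.0000 -1.0000
    outer loop
      vertex 5.53 15.61 0.00
      vertex 10.47 15.61 0.00
      vertex 16.00 8.00 0.00
    endloop
  endfacet
  facet normal 0.0000 0.0000 -1.0000
    outer loop
      vertex 1.53 12.70 0.00
      vertex 5.53 15.61 0.00
      vertex 16.00 8.00 0.00
    endloop
  endfacet
  facet normal 0.0000 0.0000 -1.0000
    outer loop
      vertex 0.00 8.00 0.00
      vertex 1.53 12.70 0.00
      vertex 16.00 8.00 0.00
    endloop
  endfacet
  facet normal 0.0000 0.0000 -1.0000
    outer loop
      vertex 1.53 3.30 0.00
      vertex 0.00 8.00 0.00
      vertex 16.00 8.00 0.00
    endloop
  endfacet
  facet normal 0.0000 0.0000 -1.0000
    outer loop
      vertex 5.53 0.39 0.00
      vertex 1.53 3.30 0.00
      vertex 16.00 8.00 0.00
    endloop
  endfacet
  facet normal 0.0000 0.0000 -1.0000
    outer loop
      vertex 10.47 0.39 0.00
      vertex 5.53 0.39 0.00
      vertex 16.00 8.00 0.00
    endloop
  endfacet
  facet normal 0.0000 0.0000 -1.0000
    outer loop
      vertex 14.47 3.30 0.00
      vertex 10.47 0.39 0.00
      vertex 16.00 8.00 0.00
    endloop
  endfacet
  facet normal 0.9198 0.2994 0.2537
    outer loop
      vertex 16.00 8.00 0.00
      vertex 14.47 12.70 0.00
      vertex 8.00 8.00 29.00
    endloop
  endfacet
  facet normal 0.5690 0.7822 0.2537
    outer loop
      vertex 14.47 12.70 0.00
      vertex 10.47 15.61 0.00
      vertex 8.00 8.00 29.00
    endloop
  endfacet
  facet normal 0.0000 0.9673 0.2538
    outer loop
      vertex 10.47 15.61 0.00
      vertex 5.53 15.61 0.00
      vertex 8.00 8.00 29.00
    endloop
  endfacet
  facet normal -0.5690 0.7822 0.2537
    outer loop
      vertex 5.53 15.61 0.00
      vertex 1.53 12.70 0.00
      vertex 8.00 8.00 29.00
    endloop
  endfacet
  facet normal -0.9198 0.2994 0.2537
    outer loop
      vertex 1.53 12.70 0.00
      vertex 0.00 8.00 0.00
      vertex 8.00 8.00 29.00
    endloop
  endfacet
  facet normal -0.9198 -0.2994 0.2537
    outer loop
      vertex 0.00 8.00 0.00
      vertex 1.53 3.30 0.00
      vertex 8.00 8.00 29.00
    endloop
  endfacet
  facet normal -0.5690 -0.7822 0.2537
    outer loop
      vertex 1.53 3.30 0.00
      vertex 5.53 0.39 0.00
      vertex 8.00 8.00 29.00
    endloop
  endfacet
  facet normal 0.0000 -0.9673 0.2538
    outer loop
      vertex 5.53 0.39 0.00
      vertex 10.47 0.39 0.00
      vertex 8.00 8.00 29.00
    endloop
  endfacet
  facet normal 0.5690 -0.7822 0.2537
    outer loop
      vertex 10.47 0.39 0.00
      vertex 14.47 3.30 0.00
      vertex 8.00 8.00 29.00
    endloop
  endfacet
  facet normal 0.9198 -0.2994 0.2537
    outer loop
      vertex 14.47 3.30 0.00
      vertex 16.00 8.00 0.00
      vertex 8.00 8.00 29.00
    endloop
  endfacet
endsolid part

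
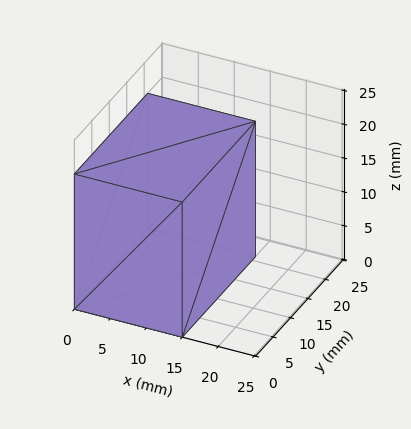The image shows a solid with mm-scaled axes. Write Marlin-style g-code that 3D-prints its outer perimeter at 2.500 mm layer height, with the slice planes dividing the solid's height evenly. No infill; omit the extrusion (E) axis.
Reading the render: the shape is a rectangular box, roughly 15 × 21 mm footprint and 20 mm tall (dimensions read to the nearest mm from the axis ticks). For the g-code, the solid's height is divided into equal slices at the stated Δz and each level perimeter traced with G1 moves after a G0 lift.

; perimeter-only toolpath
G21 ; units = mm
G90 ; absolute positioning
G28 ; home
; layer 1
G0 Z2.500
G0 X0.000 Y0.000
G1 X15.000 Y0.000
G1 X15.000 Y21.000
G1 X0.000 Y21.000
G1 X0.000 Y0.000
; layer 2
G0 Z5.000
G0 X0.000 Y0.000
G1 X15.000 Y0.000
G1 X15.000 Y21.000
G1 X0.000 Y21.000
G1 X0.000 Y0.000
; layer 3
G0 Z7.500
G0 X0.000 Y0.000
G1 X15.000 Y0.000
G1 X15.000 Y21.000
G1 X0.000 Y21.000
G1 X0.000 Y0.000
; layer 4
G0 Z10.000
G0 X0.000 Y0.000
G1 X15.000 Y0.000
G1 X15.000 Y21.000
G1 X0.000 Y21.000
G1 X0.000 Y0.000
; layer 5
G0 Z12.500
G0 X0.000 Y0.000
G1 X15.000 Y0.000
G1 X15.000 Y21.000
G1 X0.000 Y21.000
G1 X0.000 Y0.000
; layer 6
G0 Z15.000
G0 X0.000 Y0.000
G1 X15.000 Y0.000
G1 X15.000 Y21.000
G1 X0.000 Y21.000
G1 X0.000 Y0.000
; layer 7
G0 Z17.500
G0 X0.000 Y0.000
G1 X15.000 Y0.000
G1 X15.000 Y21.000
G1 X0.000 Y21.000
G1 X0.000 Y0.000
; layer 8
G0 Z20.000
G0 X0.000 Y0.000
G1 X15.000 Y0.000
G1 X15.000 Y21.000
G1 X0.000 Y21.000
G1 X0.000 Y0.000
M2 ; end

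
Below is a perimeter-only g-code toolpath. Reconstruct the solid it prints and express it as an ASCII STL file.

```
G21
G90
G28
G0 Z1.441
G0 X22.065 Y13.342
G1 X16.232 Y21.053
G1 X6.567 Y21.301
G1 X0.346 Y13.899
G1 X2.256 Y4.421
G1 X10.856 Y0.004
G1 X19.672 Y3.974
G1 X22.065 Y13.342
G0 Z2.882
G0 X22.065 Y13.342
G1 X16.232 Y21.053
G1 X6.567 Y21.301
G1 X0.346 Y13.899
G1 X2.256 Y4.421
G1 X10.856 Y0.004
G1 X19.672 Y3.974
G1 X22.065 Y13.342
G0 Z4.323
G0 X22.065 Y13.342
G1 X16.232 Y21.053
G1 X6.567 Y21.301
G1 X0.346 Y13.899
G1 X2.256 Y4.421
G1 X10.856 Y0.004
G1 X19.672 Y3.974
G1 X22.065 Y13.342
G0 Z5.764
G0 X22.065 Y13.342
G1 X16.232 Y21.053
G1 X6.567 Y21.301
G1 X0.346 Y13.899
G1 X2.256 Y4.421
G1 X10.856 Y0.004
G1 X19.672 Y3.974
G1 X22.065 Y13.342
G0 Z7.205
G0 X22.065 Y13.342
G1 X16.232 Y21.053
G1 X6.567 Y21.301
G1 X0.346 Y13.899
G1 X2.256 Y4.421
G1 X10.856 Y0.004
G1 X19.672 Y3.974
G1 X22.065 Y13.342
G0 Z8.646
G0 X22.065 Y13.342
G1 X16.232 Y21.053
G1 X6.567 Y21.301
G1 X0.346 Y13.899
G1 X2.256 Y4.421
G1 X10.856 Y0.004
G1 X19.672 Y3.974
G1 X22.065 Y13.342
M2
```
solid part
  facet normal 0.0000 0.0000 -1.0000
    outer loop
      vertex 6.567 21.301 0.000
      vertex 16.232 21.053 0.000
      vertex 22.065 13.342 0.000
    endloop
  endfacet
  facet normal 0.0000 0.0000 -1.0000
    outer loop
      vertex 0.346 13.899 0.000
      vertex 6.567 21.301 0.000
      vertex 22.065 13.342 0.000
    endloop
  endfacet
  facet normal 0.0000 0.0000 -1.0000
    outer loop
      vertex 2.256 4.421 0.000
      vertex 0.346 13.899 0.000
      vertex 22.065 13.342 0.000
    endloop
  endfacet
  facet normal 0.0000 0.0000 -1.0000
    outer loop
      vertex 10.856 0.004 0.000
      vertex 2.256 4.421 0.000
      vertex 22.065 13.342 0.000
    endloop
  endfacet
  facet normal 0.0000 0.0000 -1.0000
    outer loop
      vertex 19.672 3.974 0.000
      vertex 10.856 0.004 0.000
      vertex 22.065 13.342 0.000
    endloop
  endfacet
  facet normal 0.0000 0.0000 1.0000
    outer loop
      vertex 22.065 13.342 8.646
      vertex 16.232 21.053 8.646
      vertex 6.567 21.301 8.646
    endloop
  endfacet
  facet normal 0.0000 0.0000 1.0000
    outer loop
      vertex 22.065 13.342 8.646
      vertex 6.567 21.301 8.646
      vertex 0.346 13.899 8.646
    endloop
  endfacet
  facet normal 0.0000 0.0000 1.0000
    outer loop
      vertex 22.065 13.342 8.646
      vertex 0.346 13.899 8.646
      vertex 2.256 4.421 8.646
    endloop
  endfacet
  facet normal 0.0000 0.0000 1.0000
    outer loop
      vertex 22.065 13.342 8.646
      vertex 2.256 4.421 8.646
      vertex 10.856 0.004 8.646
    endloop
  endfacet
  facet normal 0.0000 0.0000 1.0000
    outer loop
      vertex 22.065 13.342 8.646
      vertex 10.856 0.004 8.646
      vertex 19.672 3.974 8.646
    endloop
  endfacet
  facet normal 0.7975 0.6033 0.0000
    outer loop
      vertex 22.065 13.342 0.000
      vertex 16.232 21.053 0.000
      vertex 16.232 21.053 8.646
    endloop
  endfacet
  facet normal 0.7975 0.6033 0.0000
    outer loop
      vertex 22.065 13.342 0.000
      vertex 16.232 21.053 8.646
      vertex 22.065 13.342 8.646
    endloop
  endfacet
  facet normal 0.0257 0.9997 0.0000
    outer loop
      vertex 16.232 21.053 0.000
      vertex 6.567 21.301 0.000
      vertex 6.567 21.301 8.646
    endloop
  endfacet
  facet normal 0.0257 0.9997 0.0000
    outer loop
      vertex 16.232 21.053 0.000
      vertex 6.567 21.301 8.646
      vertex 16.232 21.053 8.646
    endloop
  endfacet
  facet normal -0.7655 0.6434 0.0000
    outer loop
      vertex 6.567 21.301 0.000
      vertex 0.346 13.899 0.000
      vertex 0.346 13.899 8.646
    endloop
  endfacet
  facet normal -0.7655 0.6434 0.0000
    outer loop
      vertex 6.567 21.301 0.000
      vertex 0.346 13.899 8.646
      vertex 6.567 21.301 8.646
    endloop
  endfacet
  facet normal -0.9803 -0.1975 0.0000
    outer loop
      vertex 0.346 13.899 0.000
      vertex 2.256 4.421 0.000
      vertex 2.256 4.421 8.646
    endloop
  endfacet
  facet normal -0.9803 -0.1975 0.0000
    outer loop
      vertex 0.346 13.899 0.000
      vertex 2.256 4.421 8.646
      vertex 0.346 13.899 8.646
    endloop
  endfacet
  facet normal -0.4569 -0.8895 0.0000
    outer loop
      vertex 2.256 4.421 0.000
      vertex 10.856 0.004 0.000
      vertex 10.856 0.004 8.646
    endloop
  endfacet
  facet normal -0.4569 -0.8895 0.0000
    outer loop
      vertex 2.256 4.421 0.000
      vertex 10.856 0.004 8.646
      vertex 2.256 4.421 8.646
    endloop
  endfacet
  facet normal 0.4106 -0.9118 0.0000
    outer loop
      vertex 10.856 0.004 0.000
      vertex 19.672 3.974 0.000
      vertex 19.672 3.974 8.646
    endloop
  endfacet
  facet normal 0.4106 -0.9118 0.0000
    outer loop
      vertex 10.856 0.004 0.000
      vertex 19.672 3.974 8.646
      vertex 10.856 0.004 8.646
    endloop
  endfacet
  facet normal 0.9689 -0.2475 0.0000
    outer loop
      vertex 19.672 3.974 0.000
      vertex 22.065 13.342 0.000
      vertex 22.065 13.342 8.646
    endloop
  endfacet
  facet normal 0.9689 -0.2475 0.0000
    outer loop
      vertex 19.672 3.974 0.000
      vertex 22.065 13.342 8.646
      vertex 19.672 3.974 8.646
    endloop
  endfacet
endsolid part

The G0 Z moves step by Δz≈1.441 mm. Every layer's G1 loop is the same polygon, so the solid is a straight extrusion of it from z=0 to z≈8.65. Closing with flat bottom and top caps and triangulating gives 24 facets — a regular 7-sided prism (a cylinder approximated with 7 flat sides), circumscribed radius ≈ 11.1 mm, height ≈ 8.65 mm.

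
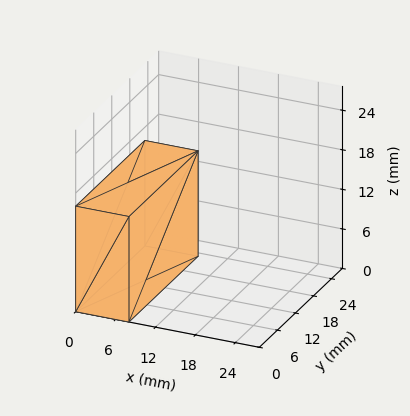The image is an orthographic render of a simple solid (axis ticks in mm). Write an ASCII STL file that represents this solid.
Reading the render: the shape is a rectangular box, roughly 8 × 23 mm footprint and 16 mm tall (dimensions read to the nearest mm from the axis ticks). For the STL, each face is triangulated and given an outward normal.

solid part
  facet normal 0.0000 0.0000 -1.0000
    outer loop
      vertex 8.0 23.0 0.0
      vertex 8.0 0.0 0.0
      vertex 0.0 0.0 0.0
    endloop
  endfacet
  facet normal 0.0000 0.0000 -1.0000
    outer loop
      vertex 0.0 23.0 0.0
      vertex 8.0 23.0 0.0
      vertex 0.0 0.0 0.0
    endloop
  endfacet
  facet normal 0.0000 0.0000 1.0000
    outer loop
      vertex 0.0 0.0 16.0
      vertex 8.0 0.0 16.0
      vertex 8.0 23.0 16.0
    endloop
  endfacet
  facet normal 0.0000 0.0000 1.0000
    outer loop
      vertex 0.0 0.0 16.0
      vertex 8.0 23.0 16.0
      vertex 0.0 23.0 16.0
    endloop
  endfacet
  facet normal 0.0000 -1.0000 0.0000
    outer loop
      vertex 0.0 0.0 0.0
      vertex 8.0 0.0 0.0
      vertex 8.0 0.0 16.0
    endloop
  endfacet
  facet normal 0.0000 -1.0000 0.0000
    outer loop
      vertex 0.0 0.0 0.0
      vertex 8.0 0.0 16.0
      vertex 0.0 0.0 16.0
    endloop
  endfacet
  facet normal 0.0000 1.0000 0.0000
    outer loop
      vertex 8.0 23.0 16.0
      vertex 8.0 23.0 0.0
      vertex 0.0 23.0 0.0
    endloop
  endfacet
  facet normal 0.0000 1.0000 0.0000
    outer loop
      vertex 0.0 23.0 16.0
      vertex 8.0 23.0 16.0
      vertex 0.0 23.0 0.0
    endloop
  endfacet
  facet normal -1.0000 0.0000 0.0000
    outer loop
      vertex 0.0 23.0 16.0
      vertex 0.0 23.0 0.0
      vertex 0.0 0.0 0.0
    endloop
  endfacet
  facet normal -1.0000 0.0000 0.0000
    outer loop
      vertex 0.0 0.0 16.0
      vertex 0.0 23.0 16.0
      vertex 0.0 0.0 0.0
    endloop
  endfacet
  facet normal 1.0000 0.0000 0.0000
    outer loop
      vertex 8.0 0.0 0.0
      vertex 8.0 23.0 0.0
      vertex 8.0 23.0 16.0
    endloop
  endfacet
  facet normal 1.0000 0.0000 0.0000
    outer loop
      vertex 8.0 0.0 0.0
      vertex 8.0 23.0 16.0
      vertex 8.0 0.0 16.0
    endloop
  endfacet
endsolid part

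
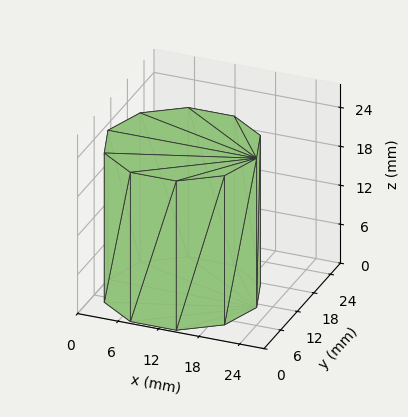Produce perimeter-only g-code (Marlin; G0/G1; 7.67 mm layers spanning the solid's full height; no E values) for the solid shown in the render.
Reading the render: the shape is a regular 10-sided prism (a cylinder approximated with 10 flat sides), circumscribed radius ≈ 11 mm, height ≈ 23 mm (dimensions read to the nearest mm from the axis ticks). For the g-code, the solid's height is divided into equal slices at the stated Δz and each level perimeter traced with G1 moves after a G0 lift.

; perimeter-only toolpath
G21 ; units = mm
G90 ; absolute positioning
G28 ; home
; layer 1
G0 Z7.67
G0 X22.00 Y11.00
G1 X19.90 Y17.47
G1 X14.40 Y21.46
G1 X7.60 Y21.46
G1 X2.10 Y17.47
G1 X0.00 Y11.00
G1 X2.10 Y4.53
G1 X7.60 Y0.54
G1 X14.40 Y0.54
G1 X19.90 Y4.53
G1 X22.00 Y11.00
; layer 2
G0 Z15.33
G0 X22.00 Y11.00
G1 X19.90 Y17.47
G1 X14.40 Y21.46
G1 X7.60 Y21.46
G1 X2.10 Y17.47
G1 X0.00 Y11.00
G1 X2.10 Y4.53
G1 X7.60 Y0.54
G1 X14.40 Y0.54
G1 X19.90 Y4.53
G1 X22.00 Y11.00
; layer 3
G0 Z23.00
G0 X22.00 Y11.00
G1 X19.90 Y17.47
G1 X14.40 Y21.46
G1 X7.60 Y21.46
G1 X2.10 Y17.47
G1 X0.00 Y11.00
G1 X2.10 Y4.53
G1 X7.60 Y0.54
G1 X14.40 Y0.54
G1 X19.90 Y4.53
G1 X22.00 Y11.00
M2 ; end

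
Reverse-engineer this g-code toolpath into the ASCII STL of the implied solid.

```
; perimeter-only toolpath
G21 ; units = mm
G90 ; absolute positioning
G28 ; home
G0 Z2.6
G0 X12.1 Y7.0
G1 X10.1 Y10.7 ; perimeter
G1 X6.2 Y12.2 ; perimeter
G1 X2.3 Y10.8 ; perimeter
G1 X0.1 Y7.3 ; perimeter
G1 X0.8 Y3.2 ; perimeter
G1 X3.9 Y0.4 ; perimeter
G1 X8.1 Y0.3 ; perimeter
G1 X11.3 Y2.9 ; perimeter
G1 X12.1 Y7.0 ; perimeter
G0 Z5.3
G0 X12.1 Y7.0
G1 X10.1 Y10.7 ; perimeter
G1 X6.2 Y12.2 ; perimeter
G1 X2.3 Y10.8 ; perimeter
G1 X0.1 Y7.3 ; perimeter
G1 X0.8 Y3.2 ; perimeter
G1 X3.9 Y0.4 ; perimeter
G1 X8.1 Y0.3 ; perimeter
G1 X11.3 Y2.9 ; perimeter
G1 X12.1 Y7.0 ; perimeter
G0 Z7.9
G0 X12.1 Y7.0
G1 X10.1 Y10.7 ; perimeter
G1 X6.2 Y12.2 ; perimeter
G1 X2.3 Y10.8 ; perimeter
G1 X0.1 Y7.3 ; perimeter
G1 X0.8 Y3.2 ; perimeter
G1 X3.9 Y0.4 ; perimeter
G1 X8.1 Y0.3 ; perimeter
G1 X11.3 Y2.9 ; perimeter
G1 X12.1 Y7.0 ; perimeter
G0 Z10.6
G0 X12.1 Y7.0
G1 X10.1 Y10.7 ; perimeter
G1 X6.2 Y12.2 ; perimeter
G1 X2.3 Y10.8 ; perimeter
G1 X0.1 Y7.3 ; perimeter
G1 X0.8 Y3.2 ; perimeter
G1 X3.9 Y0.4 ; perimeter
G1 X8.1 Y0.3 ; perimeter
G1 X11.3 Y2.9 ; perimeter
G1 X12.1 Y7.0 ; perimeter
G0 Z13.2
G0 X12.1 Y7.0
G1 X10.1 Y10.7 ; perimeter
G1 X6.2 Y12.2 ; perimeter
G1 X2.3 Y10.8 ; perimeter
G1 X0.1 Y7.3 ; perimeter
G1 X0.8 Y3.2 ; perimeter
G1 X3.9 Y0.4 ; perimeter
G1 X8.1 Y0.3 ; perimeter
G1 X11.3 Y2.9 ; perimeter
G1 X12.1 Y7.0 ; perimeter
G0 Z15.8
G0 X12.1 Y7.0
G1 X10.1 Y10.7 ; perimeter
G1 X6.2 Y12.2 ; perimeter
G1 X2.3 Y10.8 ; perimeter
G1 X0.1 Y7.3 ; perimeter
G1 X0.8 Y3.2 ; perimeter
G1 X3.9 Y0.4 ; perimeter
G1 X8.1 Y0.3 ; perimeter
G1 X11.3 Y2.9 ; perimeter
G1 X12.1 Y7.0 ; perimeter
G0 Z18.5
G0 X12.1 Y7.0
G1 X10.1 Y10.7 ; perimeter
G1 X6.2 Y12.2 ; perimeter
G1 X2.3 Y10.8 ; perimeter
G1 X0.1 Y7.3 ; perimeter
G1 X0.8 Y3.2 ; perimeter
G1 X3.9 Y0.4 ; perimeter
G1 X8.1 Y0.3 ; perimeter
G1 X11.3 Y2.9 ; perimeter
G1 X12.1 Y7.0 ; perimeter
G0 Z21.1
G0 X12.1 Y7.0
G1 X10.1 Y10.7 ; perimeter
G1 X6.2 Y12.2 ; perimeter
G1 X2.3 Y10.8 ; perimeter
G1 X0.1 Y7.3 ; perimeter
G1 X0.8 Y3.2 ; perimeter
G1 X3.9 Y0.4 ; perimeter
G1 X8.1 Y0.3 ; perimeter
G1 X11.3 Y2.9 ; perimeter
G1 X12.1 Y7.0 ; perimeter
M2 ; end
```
solid part
  facet normal 0.0000 0.0000 -1.0000
    outer loop
      vertex 6.2 12.2 0.0
      vertex 10.1 10.7 0.0
      vertex 12.1 7.0 0.0
    endloop
  endfacet
  facet normal 0.0000 0.0000 -1.0000
    outer loop
      vertex 2.3 10.8 0.0
      vertex 6.2 12.2 0.0
      vertex 12.1 7.0 0.0
    endloop
  endfacet
  facet normal 0.0000 0.0000 -1.0000
    outer loop
      vertex 0.1 7.3 0.0
      vertex 2.3 10.8 0.0
      vertex 12.1 7.0 0.0
    endloop
  endfacet
  facet normal 0.0000 0.0000 -1.0000
    outer loop
      vertex 0.8 3.2 0.0
      vertex 0.1 7.3 0.0
      vertex 12.1 7.0 0.0
    endloop
  endfacet
  facet normal 0.0000 0.0000 -1.0000
    outer loop
      vertex 3.9 0.4 0.0
      vertex 0.8 3.2 0.0
      vertex 12.1 7.0 0.0
    endloop
  endfacet
  facet normal 0.0000 0.0000 -1.0000
    outer loop
      vertex 8.1 0.3 0.0
      vertex 3.9 0.4 0.0
      vertex 12.1 7.0 0.0
    endloop
  endfacet
  facet normal 0.0000 0.0000 -1.0000
    outer loop
      vertex 11.3 2.9 0.0
      vertex 8.1 0.3 0.0
      vertex 12.1 7.0 0.0
    endloop
  endfacet
  facet normal 0.0000 0.0000 1.0000
    outer loop
      vertex 12.1 7.0 21.1
      vertex 10.1 10.7 21.1
      vertex 6.2 12.2 21.1
    endloop
  endfacet
  facet normal 0.0000 0.0000 1.0000
    outer loop
      vertex 12.1 7.0 21.1
      vertex 6.2 12.2 21.1
      vertex 2.3 10.8 21.1
    endloop
  endfacet
  facet normal 0.0000 0.0000 1.0000
    outer loop
      vertex 12.1 7.0 21.1
      vertex 2.3 10.8 21.1
      vertex 0.1 7.3 21.1
    endloop
  endfacet
  facet normal 0.0000 0.0000 1.0000
    outer loop
      vertex 12.1 7.0 21.1
      vertex 0.1 7.3 21.1
      vertex 0.8 3.2 21.1
    endloop
  endfacet
  facet normal 0.0000 0.0000 1.0000
    outer loop
      vertex 12.1 7.0 21.1
      vertex 0.8 3.2 21.1
      vertex 3.9 0.4 21.1
    endloop
  endfacet
  facet normal 0.0000 0.0000 1.0000
    outer loop
      vertex 12.1 7.0 21.1
      vertex 3.9 0.4 21.1
      vertex 8.1 0.3 21.1
    endloop
  endfacet
  facet normal 0.0000 0.0000 1.0000
    outer loop
      vertex 12.1 7.0 21.1
      vertex 8.1 0.3 21.1
      vertex 11.3 2.9 21.1
    endloop
  endfacet
  facet normal 0.8797 0.4755 0.0000
    outer loop
      vertex 12.1 7.0 0.0
      vertex 10.1 10.7 0.0
      vertex 10.1 10.7 21.1
    endloop
  endfacet
  facet normal 0.8797 0.4755 0.0000
    outer loop
      vertex 12.1 7.0 0.0
      vertex 10.1 10.7 21.1
      vertex 12.1 7.0 21.1
    endloop
  endfacet
  facet normal 0.3590 0.9333 0.0000
    outer loop
      vertex 10.1 10.7 0.0
      vertex 6.2 12.2 0.0
      vertex 6.2 12.2 21.1
    endloop
  endfacet
  facet normal 0.3590 0.9333 0.0000
    outer loop
      vertex 10.1 10.7 0.0
      vertex 6.2 12.2 21.1
      vertex 10.1 10.7 21.1
    endloop
  endfacet
  facet normal -0.3379 0.9412 0.0000
    outer loop
      vertex 6.2 12.2 0.0
      vertex 2.3 10.8 0.0
      vertex 2.3 10.8 21.1
    endloop
  endfacet
  facet normal -0.3379 0.9412 0.0000
    outer loop
      vertex 6.2 12.2 0.0
      vertex 2.3 10.8 21.1
      vertex 6.2 12.2 21.1
    endloop
  endfacet
  facet normal -0.8466 0.5322 0.0000
    outer loop
      vertex 2.3 10.8 0.0
      vertex 0.1 7.3 0.0
      vertex 0.1 7.3 21.1
    endloop
  endfacet
  facet normal -0.8466 0.5322 0.0000
    outer loop
      vertex 2.3 10.8 0.0
      vertex 0.1 7.3 21.1
      vertex 2.3 10.8 21.1
    endloop
  endfacet
  facet normal -0.9857 -0.1683 0.0000
    outer loop
      vertex 0.1 7.3 0.0
      vertex 0.8 3.2 0.0
      vertex 0.8 3.2 21.1
    endloop
  endfacet
  facet normal -0.9857 -0.1683 0.0000
    outer loop
      vertex 0.1 7.3 0.0
      vertex 0.8 3.2 21.1
      vertex 0.1 7.3 21.1
    endloop
  endfacet
  facet normal -0.6703 -0.7421 0.0000
    outer loop
      vertex 0.8 3.2 0.0
      vertex 3.9 0.4 0.0
      vertex 3.9 0.4 21.1
    endloop
  endfacet
  facet normal -0.6703 -0.7421 0.0000
    outer loop
      vertex 0.8 3.2 0.0
      vertex 3.9 0.4 21.1
      vertex 0.8 3.2 21.1
    endloop
  endfacet
  facet normal -0.0238 -0.9997 0.0000
    outer loop
      vertex 3.9 0.4 0.0
      vertex 8.1 0.3 0.0
      vertex 8.1 0.3 21.1
    endloop
  endfacet
  facet normal -0.0238 -0.9997 0.0000
    outer loop
      vertex 3.9 0.4 0.0
      vertex 8.1 0.3 21.1
      vertex 3.9 0.4 21.1
    endloop
  endfacet
  facet normal 0.6306 -0.7761 0.0000
    outer loop
      vertex 8.1 0.3 0.0
      vertex 11.3 2.9 0.0
      vertex 11.3 2.9 21.1
    endloop
  endfacet
  facet normal 0.6306 -0.7761 0.0000
    outer loop
      vertex 8.1 0.3 0.0
      vertex 11.3 2.9 21.1
      vertex 8.1 0.3 21.1
    endloop
  endfacet
  facet normal 0.9815 -0.1915 0.0000
    outer loop
      vertex 11.3 2.9 0.0
      vertex 12.1 7.0 0.0
      vertex 12.1 7.0 21.1
    endloop
  endfacet
  facet normal 0.9815 -0.1915 0.0000
    outer loop
      vertex 11.3 2.9 0.0
      vertex 12.1 7.0 21.1
      vertex 11.3 2.9 21.1
    endloop
  endfacet
endsolid part

The G0 Z moves step by Δz≈2.6 mm. Every layer's G1 loop is the same polygon, so the solid is a straight extrusion of it from z=0 to z≈21.1. Closing with flat bottom and top caps and triangulating gives 32 facets — a regular 9-sided prism (a cylinder approximated with 9 flat sides), circumscribed radius ≈ 6.1 mm, height ≈ 21.1 mm.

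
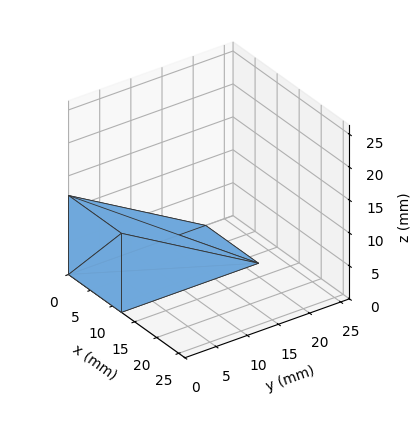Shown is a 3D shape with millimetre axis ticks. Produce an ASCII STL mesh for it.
Reading the render: the shape is a wedge (ramp): 12 × 22 mm base, rising to 12 mm along the y=0 edge and sloping linearly to z=0 at y=22 (dimensions read to the nearest mm from the axis ticks). For the STL, each face is triangulated and given an outward normal.

solid part
  facet normal 0.0000 0.0000 -1.0000
    outer loop
      vertex 12.0 22.0 0.0
      vertex 12.0 0.0 0.0
      vertex 0.0 0.0 0.0
    endloop
  endfacet
  facet normal 0.0000 0.0000 -1.0000
    outer loop
      vertex 0.0 22.0 0.0
      vertex 12.0 22.0 0.0
      vertex 0.0 0.0 0.0
    endloop
  endfacet
  facet normal 0.0000 -1.0000 0.0000
    outer loop
      vertex 0.0 0.0 0.0
      vertex 12.0 0.0 0.0
      vertex 12.0 0.0 12.0
    endloop
  endfacet
  facet normal 0.0000 -1.0000 0.0000
    outer loop
      vertex 0.0 0.0 0.0
      vertex 12.0 0.0 12.0
      vertex 0.0 0.0 12.0
    endloop
  endfacet
  facet normal 0.0000 0.4789 0.8779
    outer loop
      vertex 0.0 0.0 12.0
      vertex 12.0 0.0 12.0
      vertex 12.0 22.0 0.0
    endloop
  endfacet
  facet normal 0.0000 0.4789 0.8779
    outer loop
      vertex 0.0 0.0 12.0
      vertex 12.0 22.0 0.0
      vertex 0.0 22.0 0.0
    endloop
  endfacet
  facet normal -1.0000 0.0000 0.0000
    outer loop
      vertex 0.0 0.0 12.0
      vertex 0.0 22.0 0.0
      vertex 0.0 0.0 0.0
    endloop
  endfacet
  facet normal 1.0000 0.0000 0.0000
    outer loop
      vertex 12.0 0.0 0.0
      vertex 12.0 22.0 0.0
      vertex 12.0 0.0 12.0
    endloop
  endfacet
endsolid part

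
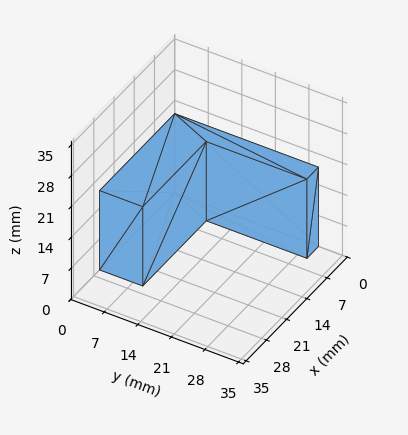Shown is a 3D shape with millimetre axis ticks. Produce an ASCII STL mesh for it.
Reading the render: the shape is an L-shaped prism: outer 26 × 30 mm, arm thicknesses ≈ 9 mm (horizontal) and 4 mm (vertical), extruded 18 mm in z (dimensions read to the nearest mm from the axis ticks). For the STL, each face is triangulated and given an outward normal.

solid part
  facet normal 0.0000 0.0000 -1.0000
    outer loop
      vertex 26.0 9.0 0.0
      vertex 26.0 0.0 0.0
      vertex 0.0 0.0 0.0
    endloop
  endfacet
  facet normal 0.0000 0.0000 -1.0000
    outer loop
      vertex 4.0 9.0 0.0
      vertex 26.0 9.0 0.0
      vertex 0.0 0.0 0.0
    endloop
  endfacet
  facet normal 0.0000 0.0000 -1.0000
    outer loop
      vertex 4.0 30.0 0.0
      vertex 4.0 9.0 0.0
      vertex 0.0 0.0 0.0
    endloop
  endfacet
  facet normal 0.0000 0.0000 -1.0000
    outer loop
      vertex 0.0 30.0 0.0
      vertex 4.0 30.0 0.0
      vertex 0.0 0.0 0.0
    endloop
  endfacet
  facet normal 0.0000 0.0000 1.0000
    outer loop
      vertex 0.0 0.0 18.0
      vertex 26.0 0.0 18.0
      vertex 26.0 9.0 18.0
    endloop
  endfacet
  facet normal 0.0000 0.0000 1.0000
    outer loop
      vertex 0.0 0.0 18.0
      vertex 26.0 9.0 18.0
      vertex 4.0 9.0 18.0
    endloop
  endfacet
  facet normal 0.0000 0.0000 1.0000
    outer loop
      vertex 0.0 0.0 18.0
      vertex 4.0 9.0 18.0
      vertex 4.0 30.0 18.0
    endloop
  endfacet
  facet normal 0.0000 0.0000 1.0000
    outer loop
      vertex 0.0 0.0 18.0
      vertex 4.0 30.0 18.0
      vertex 0.0 30.0 18.0
    endloop
  endfacet
  facet normal 0.0000 -1.0000 0.0000
    outer loop
      vertex 0.0 0.0 0.0
      vertex 26.0 0.0 0.0
      vertex 26.0 0.0 18.0
    endloop
  endfacet
  facet normal 0.0000 -1.0000 0.0000
    outer loop
      vertex 0.0 0.0 0.0
      vertex 26.0 0.0 18.0
      vertex 0.0 0.0 18.0
    endloop
  endfacet
  facet normal 1.0000 0.0000 0.0000
    outer loop
      vertex 26.0 0.0 0.0
      vertex 26.0 9.0 0.0
      vertex 26.0 9.0 18.0
    endloop
  endfacet
  facet normal 1.0000 0.0000 0.0000
    outer loop
      vertex 26.0 0.0 0.0
      vertex 26.0 9.0 18.0
      vertex 26.0 0.0 18.0
    endloop
  endfacet
  facet normal 0.0000 1.0000 0.0000
    outer loop
      vertex 26.0 9.0 0.0
      vertex 4.0 9.0 0.0
      vertex 4.0 9.0 18.0
    endloop
  endfacet
  facet normal 0.0000 1.0000 0.0000
    outer loop
      vertex 26.0 9.0 0.0
      vertex 4.0 9.0 18.0
      vertex 26.0 9.0 18.0
    endloop
  endfacet
  facet normal 1.0000 0.0000 0.0000
    outer loop
      vertex 4.0 9.0 0.0
      vertex 4.0 30.0 0.0
      vertex 4.0 30.0 18.0
    endloop
  endfacet
  facet normal 1.0000 0.0000 0.0000
    outer loop
      vertex 4.0 9.0 0.0
      vertex 4.0 30.0 18.0
      vertex 4.0 9.0 18.0
    endloop
  endfacet
  facet normal 0.0000 1.0000 0.0000
    outer loop
      vertex 4.0 30.0 0.0
      vertex 0.0 30.0 0.0
      vertex 0.0 30.0 18.0
    endloop
  endfacet
  facet normal 0.0000 1.0000 0.0000
    outer loop
      vertex 4.0 30.0 0.0
      vertex 0.0 30.0 18.0
      vertex 4.0 30.0 18.0
    endloop
  endfacet
  facet normal -1.0000 0.0000 0.0000
    outer loop
      vertex 0.0 30.0 0.0
      vertex 0.0 0.0 0.0
      vertex 0.0 0.0 18.0
    endloop
  endfacet
  facet normal -1.0000 0.0000 0.0000
    outer loop
      vertex 0.0 30.0 0.0
      vertex 0.0 0.0 18.0
      vertex 0.0 30.0 18.0
    endloop
  endfacet
endsolid part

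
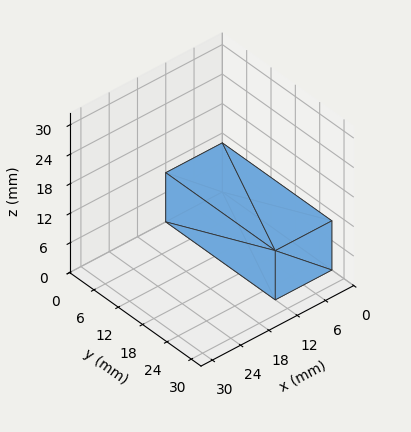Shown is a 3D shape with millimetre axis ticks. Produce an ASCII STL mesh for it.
Reading the render: the shape is a rectangular box, roughly 12 × 27 mm footprint and 10 mm tall (dimensions read to the nearest mm from the axis ticks). For the STL, each face is triangulated and given an outward normal.

solid part
  facet normal 0.0000 0.0000 -1.0000
    outer loop
      vertex 12.0 27.0 0.0
      vertex 12.0 0.0 0.0
      vertex 0.0 0.0 0.0
    endloop
  endfacet
  facet normal 0.0000 0.0000 -1.0000
    outer loop
      vertex 0.0 27.0 0.0
      vertex 12.0 27.0 0.0
      vertex 0.0 0.0 0.0
    endloop
  endfacet
  facet normal 0.0000 0.0000 1.0000
    outer loop
      vertex 0.0 0.0 10.0
      vertex 12.0 0.0 10.0
      vertex 12.0 27.0 10.0
    endloop
  endfacet
  facet normal 0.0000 0.0000 1.0000
    outer loop
      vertex 0.0 0.0 10.0
      vertex 12.0 27.0 10.0
      vertex 0.0 27.0 10.0
    endloop
  endfacet
  facet normal 0.0000 -1.0000 0.0000
    outer loop
      vertex 0.0 0.0 0.0
      vertex 12.0 0.0 0.0
      vertex 12.0 0.0 10.0
    endloop
  endfacet
  facet normal 0.0000 -1.0000 0.0000
    outer loop
      vertex 0.0 0.0 0.0
      vertex 12.0 0.0 10.0
      vertex 0.0 0.0 10.0
    endloop
  endfacet
  facet normal 0.0000 1.0000 0.0000
    outer loop
      vertex 12.0 27.0 10.0
      vertex 12.0 27.0 0.0
      vertex 0.0 27.0 0.0
    endloop
  endfacet
  facet normal 0.0000 1.0000 0.0000
    outer loop
      vertex 0.0 27.0 10.0
      vertex 12.0 27.0 10.0
      vertex 0.0 27.0 0.0
    endloop
  endfacet
  facet normal -1.0000 0.0000 0.0000
    outer loop
      vertex 0.0 27.0 10.0
      vertex 0.0 27.0 0.0
      vertex 0.0 0.0 0.0
    endloop
  endfacet
  facet normal -1.0000 0.0000 0.0000
    outer loop
      vertex 0.0 0.0 10.0
      vertex 0.0 27.0 10.0
      vertex 0.0 0.0 0.0
    endloop
  endfacet
  facet normal 1.0000 0.0000 0.0000
    outer loop
      vertex 12.0 0.0 0.0
      vertex 12.0 27.0 0.0
      vertex 12.0 27.0 10.0
    endloop
  endfacet
  facet normal 1.0000 0.0000 0.0000
    outer loop
      vertex 12.0 0.0 0.0
      vertex 12.0 27.0 10.0
      vertex 12.0 0.0 10.0
    endloop
  endfacet
endsolid part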